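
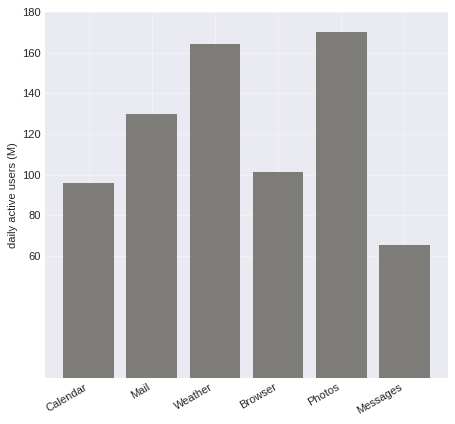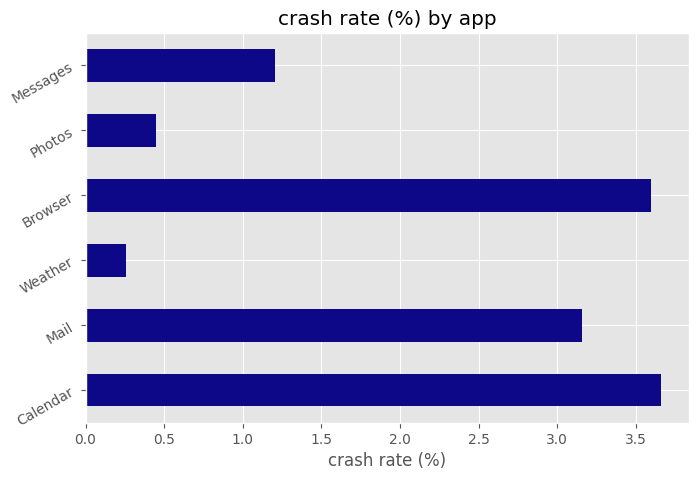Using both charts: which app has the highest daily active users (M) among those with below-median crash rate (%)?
Photos

Chart 2 median crash rate (%) ≈ 2; below-median apps: Weather, Photos, Messages. Among those, Photos has the highest daily active users (M) (≈ 180).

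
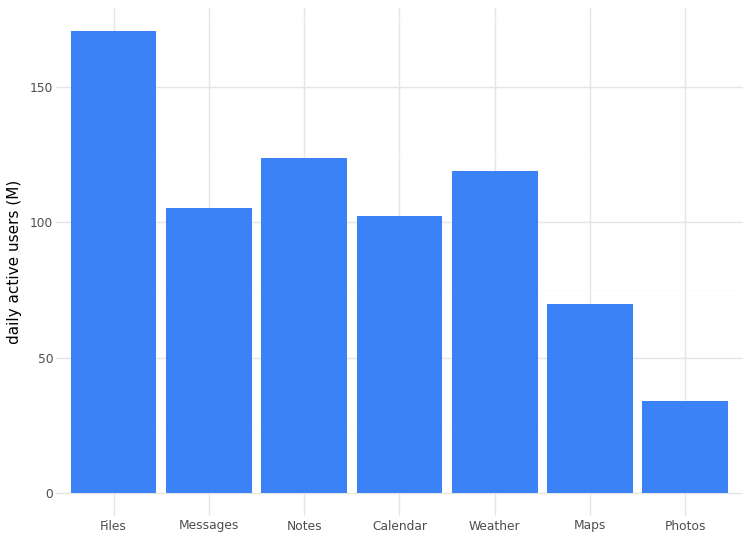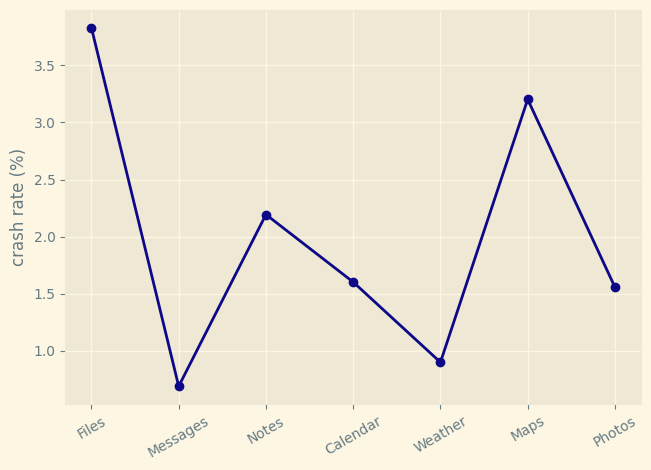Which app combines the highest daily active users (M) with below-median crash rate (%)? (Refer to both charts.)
Weather

Chart 2 median crash rate (%) ≈ 1.5; below-median apps: Messages, Weather, Photos. Among those, Weather has the highest daily active users (M) (≈ 120).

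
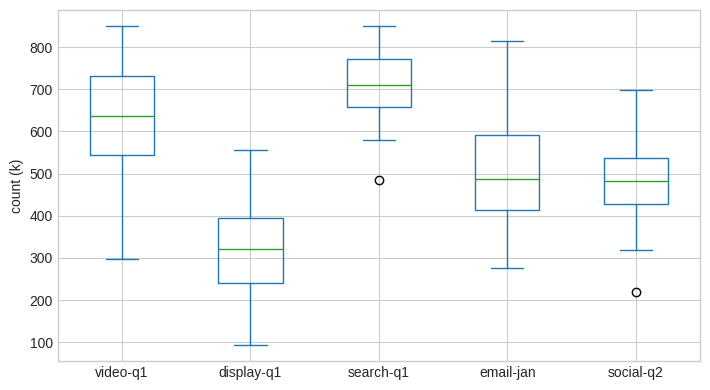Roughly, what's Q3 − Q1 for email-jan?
Q3 ≈ 600, Q1 ≈ 400; IQR ≈ 200.

≈ 200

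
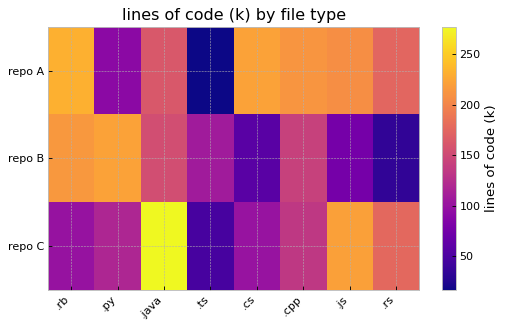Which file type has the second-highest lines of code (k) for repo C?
Top 3 for repo C: .java ≈ 275, .js ≈ 225, .rs ≈ 175.

.js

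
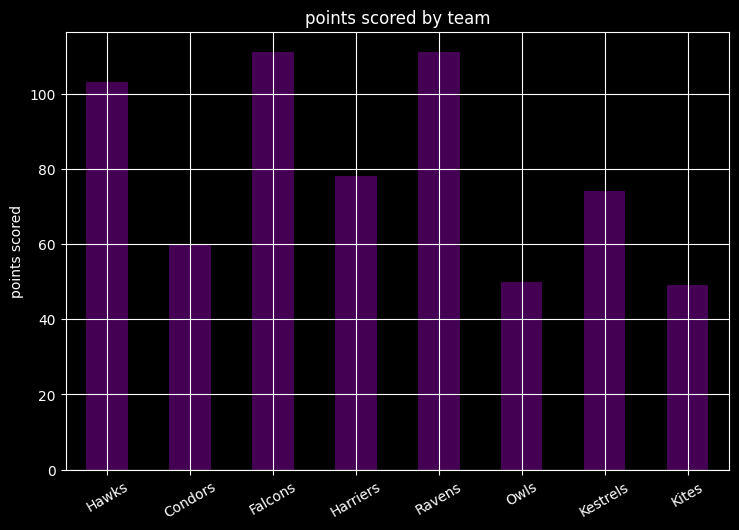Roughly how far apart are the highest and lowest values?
Max Falcons ≈ 110, min Kites ≈ 50; range ≈ 60.

≈ 60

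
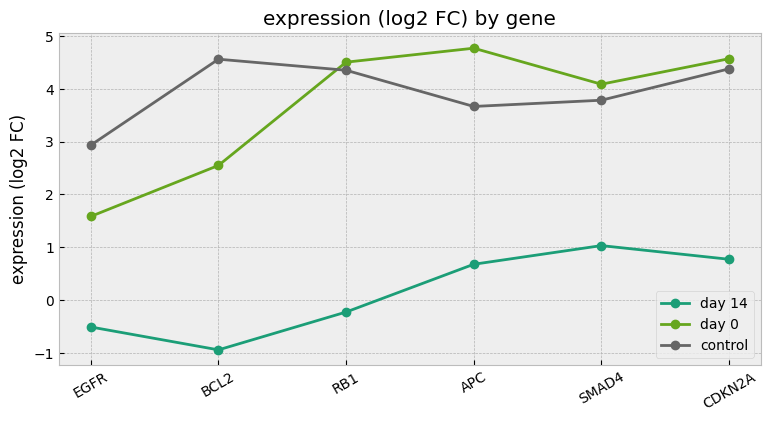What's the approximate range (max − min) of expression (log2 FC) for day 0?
Max APC ≈ 5.0, min EGFR ≈ 1.5; range ≈ 3.5.

≈ 3.5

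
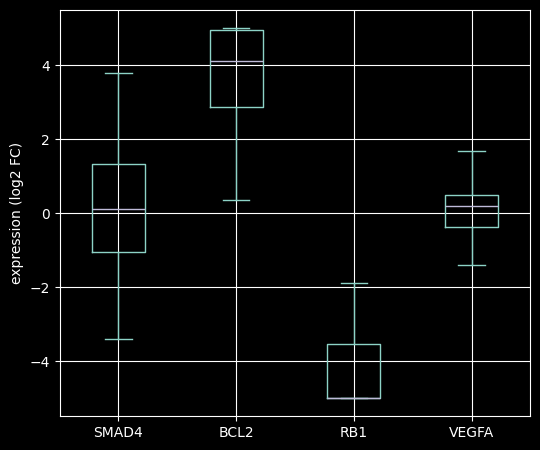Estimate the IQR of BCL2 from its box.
≈ 2

Q3 ≈ 5, Q1 ≈ 3; IQR ≈ 2.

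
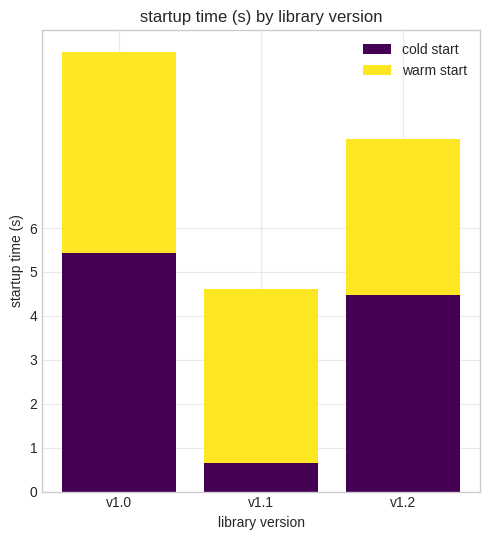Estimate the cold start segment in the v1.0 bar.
cold start top ≈ 5, bottom ≈ 0; segment ≈ 5.

≈ 5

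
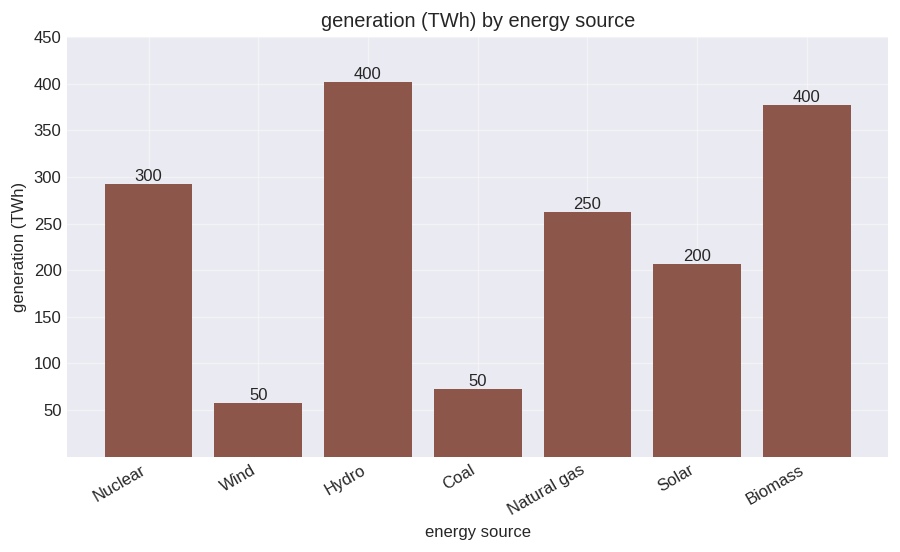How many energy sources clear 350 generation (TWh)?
Above 350: Hydro, Biomass.

2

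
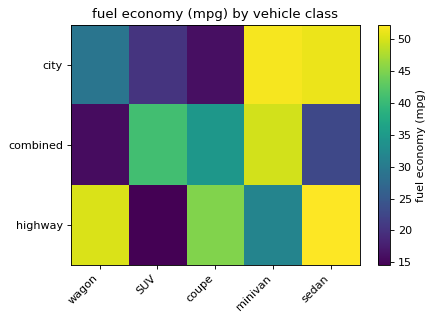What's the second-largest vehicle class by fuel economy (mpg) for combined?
SUV

Top 3 for combined: minivan ≈ 50, SUV ≈ 40, coupe ≈ 35.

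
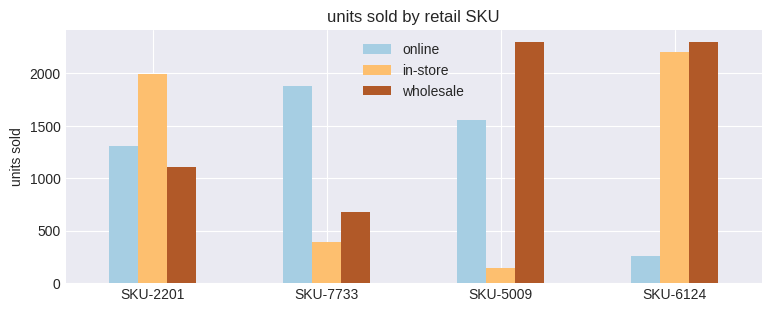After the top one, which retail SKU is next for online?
Top 3 for online: SKU-7733 ≈ 1800, SKU-5009 ≈ 1600, SKU-2201 ≈ 1400.

SKU-5009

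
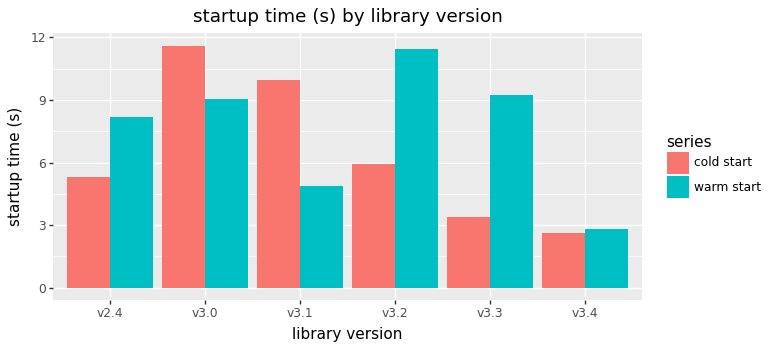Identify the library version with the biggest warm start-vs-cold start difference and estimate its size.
v3.3, ≈ 6 s

v3.3: warm start ≈ 9, cold start ≈ 3 → gap ≈ 6. Next-largest (v3.2) is only ≈ 5.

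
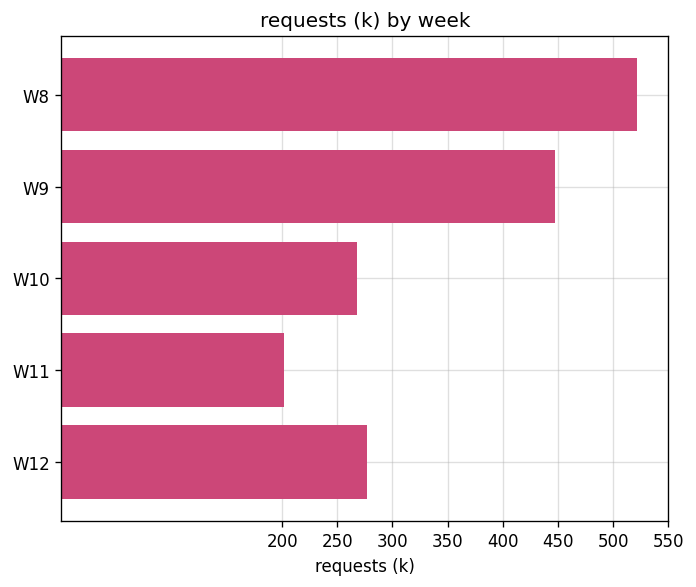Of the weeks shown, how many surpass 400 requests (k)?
Above 400: W8, W9.

2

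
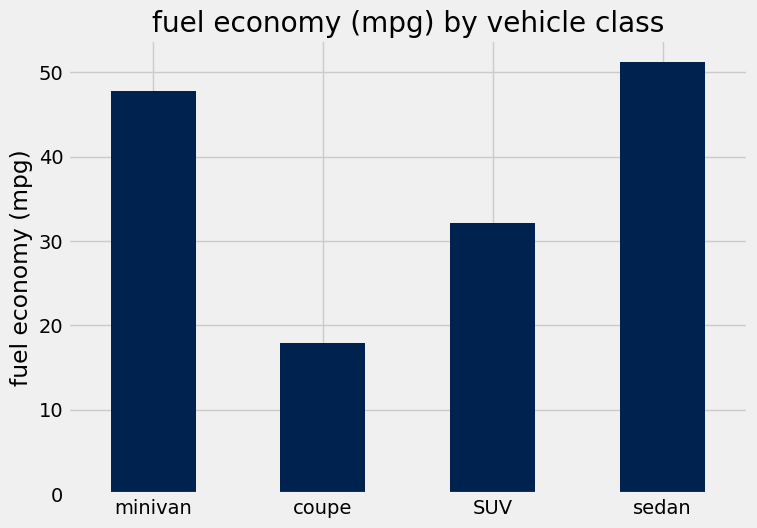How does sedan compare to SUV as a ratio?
≈ 1.67×

sedan ≈ 50, SUV ≈ 30; 50/30 ≈ 1.67.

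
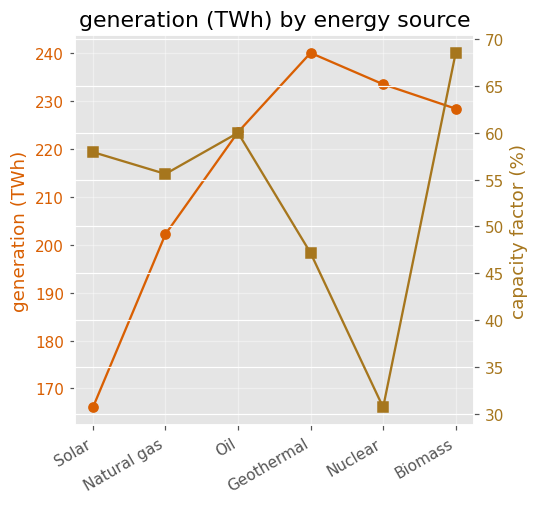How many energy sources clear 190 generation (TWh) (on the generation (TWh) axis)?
5

Above 190: Natural gas, Oil, Geothermal, Nuclear, Biomass.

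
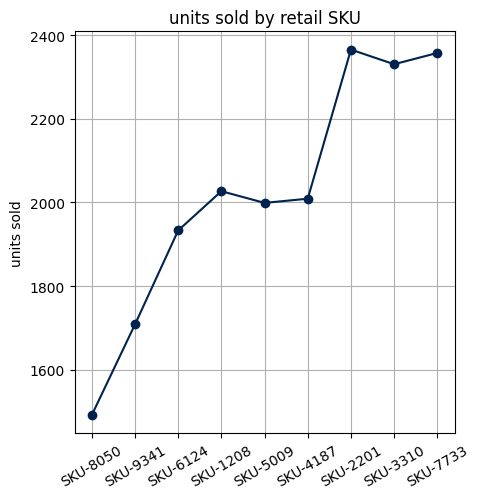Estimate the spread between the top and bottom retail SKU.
Max SKU-2201 ≈ 2400, min SKU-8050 ≈ 1500; range ≈ 900.

≈ 900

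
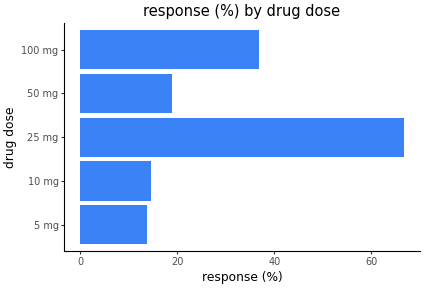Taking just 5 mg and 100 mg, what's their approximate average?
(10 + 40) / 2 ≈ 25.

≈ 25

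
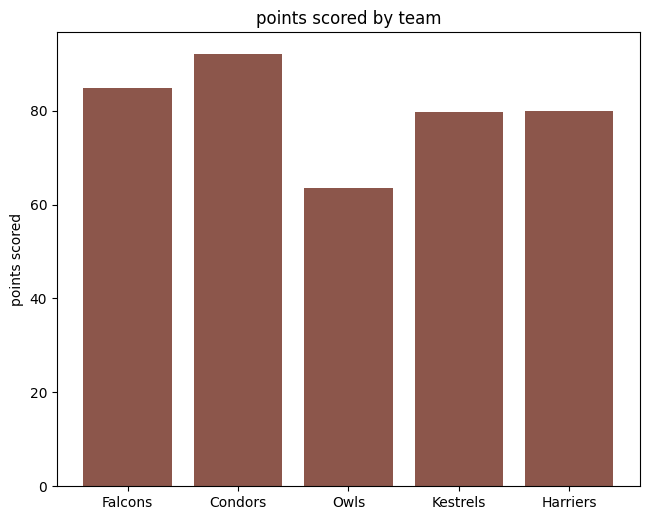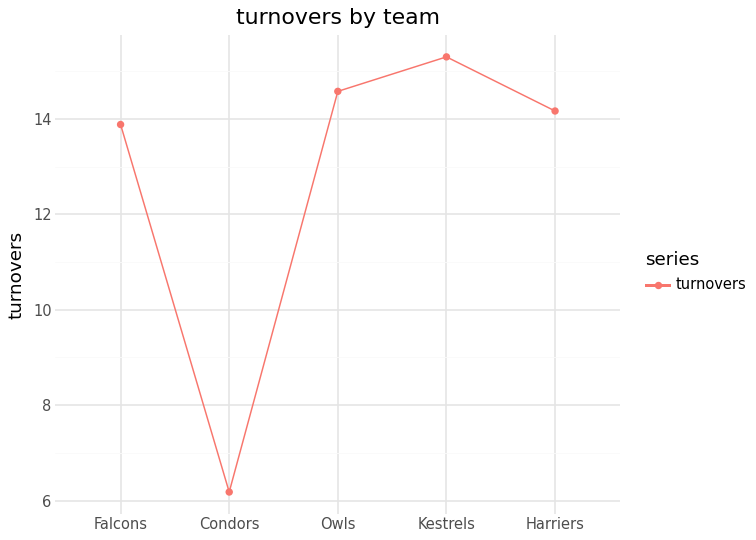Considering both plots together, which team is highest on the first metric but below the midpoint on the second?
Chart 2 median turnovers ≈ 14; below-median teams: Falcons, Condors. Among those, Condors has the highest points scored (≈ 90).

Condors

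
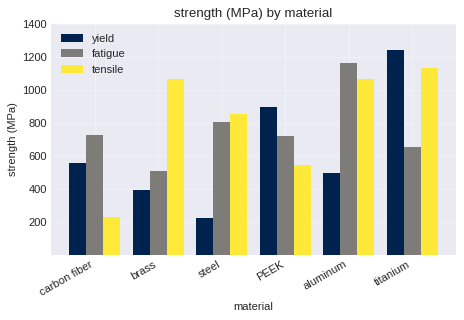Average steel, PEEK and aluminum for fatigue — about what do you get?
(800 + 800 + 1200) / 3 ≈ 933.

≈ 933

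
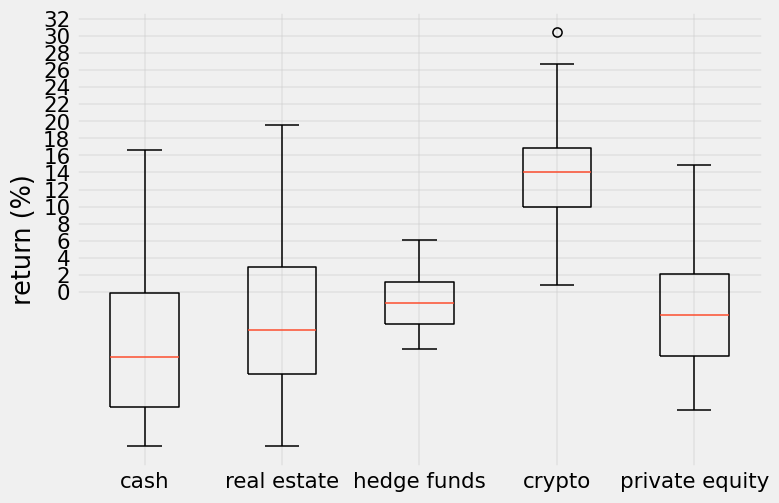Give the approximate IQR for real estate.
Q3 ≈ 2, Q1 ≈ -10; IQR ≈ 12.

≈ 12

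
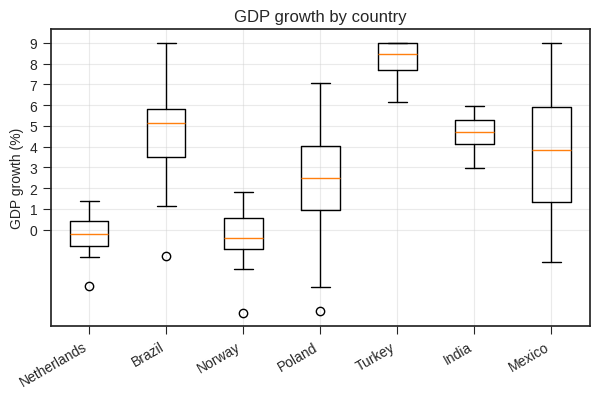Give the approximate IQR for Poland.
≈ 3

Q3 ≈ 4, Q1 ≈ 1; IQR ≈ 3.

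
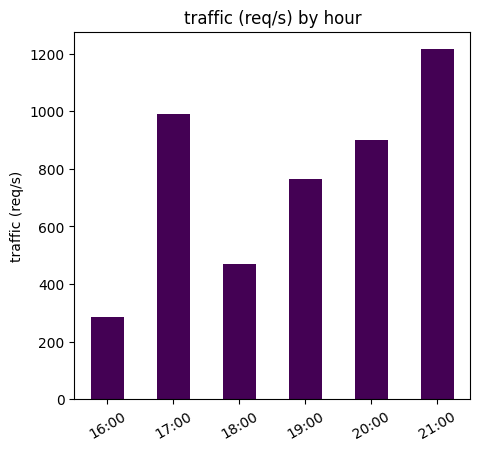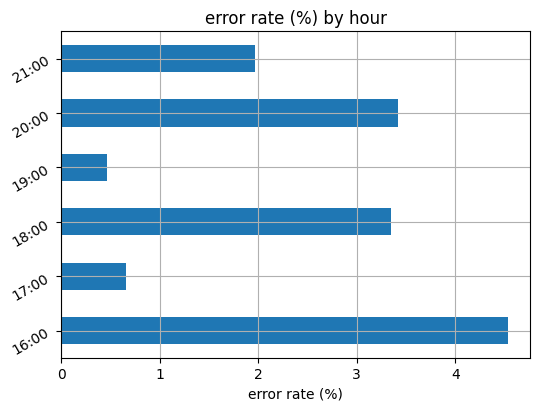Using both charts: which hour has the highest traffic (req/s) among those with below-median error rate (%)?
Chart 2 median error rate (%) ≈ 2.5; below-median hours: 17:00, 19:00, 21:00. Among those, 21:00 has the highest traffic (req/s) (≈ 1200).

21:00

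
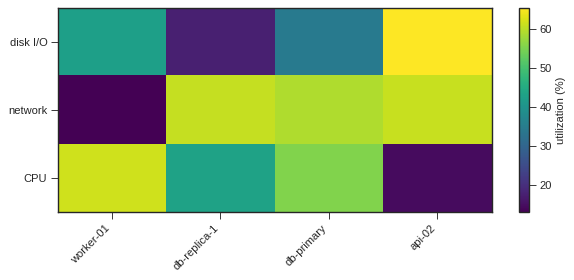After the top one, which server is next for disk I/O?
worker-01

Top 3 for disk I/O: api-02 ≈ 65, worker-01 ≈ 40, db-primary ≈ 35.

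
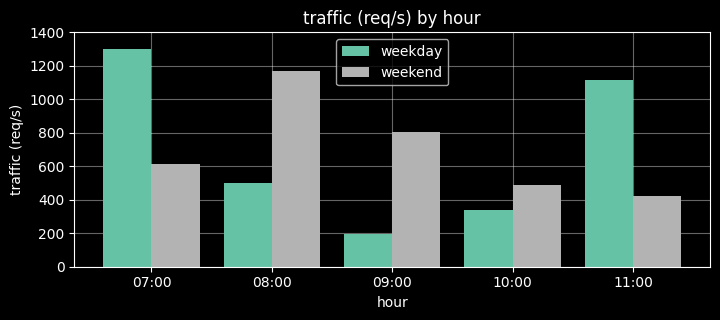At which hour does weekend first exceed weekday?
08:00

07:00: weekend ≈ 600 vs weekday ≈ 1400 (not yet); 08:00: weekend ≈ 1200 vs weekday ≈ 400 (first crossover).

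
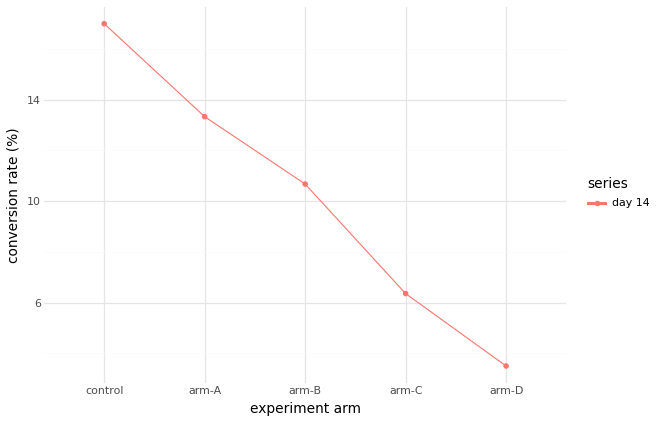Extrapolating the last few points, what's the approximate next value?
≈ 1

Last three: 10, 6, 4 → slope ≈ -3/step → next ≈ 1.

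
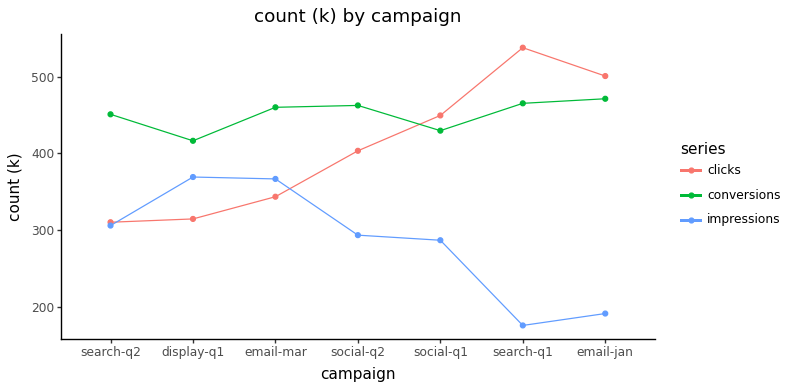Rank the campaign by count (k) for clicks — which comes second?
email-jan

Top 3 for clicks: search-q1 ≈ 550, email-jan ≈ 500, social-q1 ≈ 450.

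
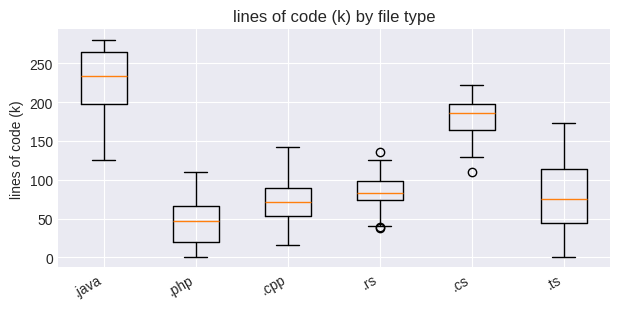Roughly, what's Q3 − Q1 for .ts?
≈ 80

Q3 ≈ 120, Q1 ≈ 40; IQR ≈ 80.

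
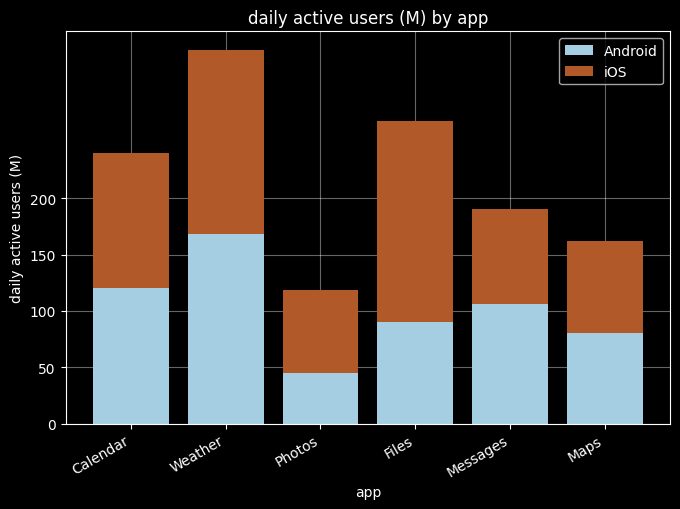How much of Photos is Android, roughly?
Android top ≈ 50, bottom ≈ 0; segment ≈ 50.

≈ 50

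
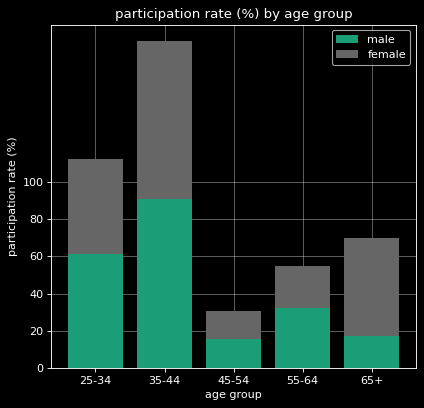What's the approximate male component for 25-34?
≈ 60

male top ≈ 60, bottom ≈ 0; segment ≈ 60.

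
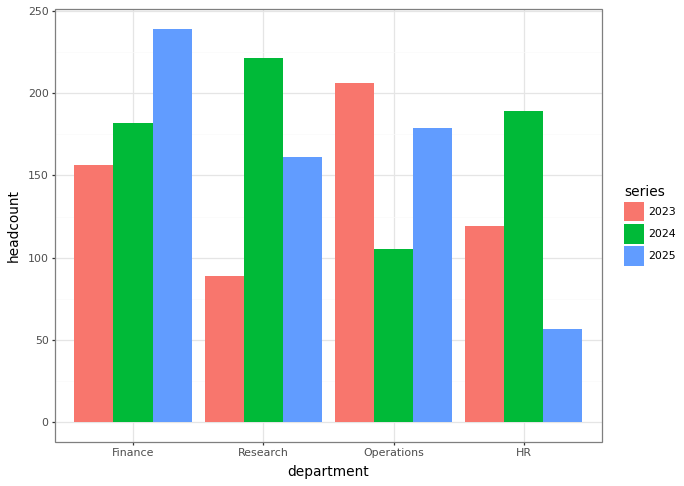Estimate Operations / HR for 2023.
≈ 1.67×

Operations ≈ 200, HR ≈ 120; 200/120 ≈ 1.67.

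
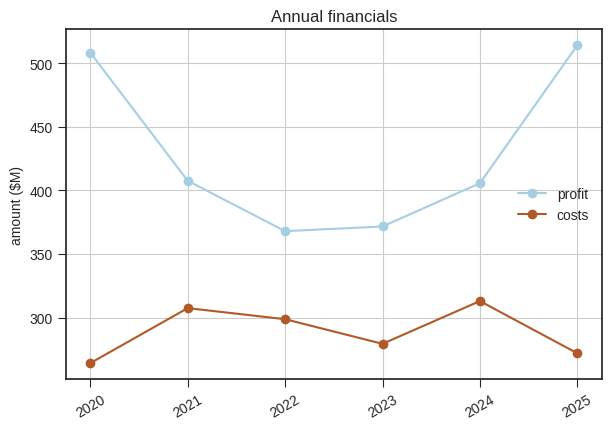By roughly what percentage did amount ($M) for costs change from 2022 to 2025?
2022 ≈ 300, 2025 ≈ 275; (275 − 300) / 300 ≈ -8.3%.

≈ -8.3%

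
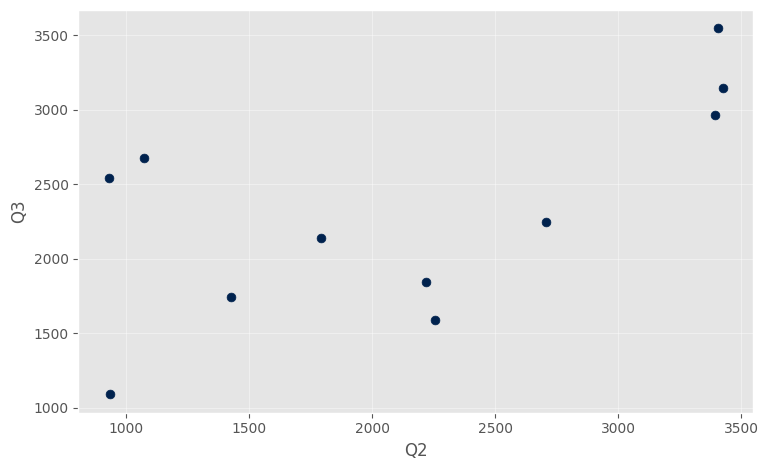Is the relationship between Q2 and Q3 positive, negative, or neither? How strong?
Points are positively correlated; moderate (|r| ≈ 0.6).

positive, moderate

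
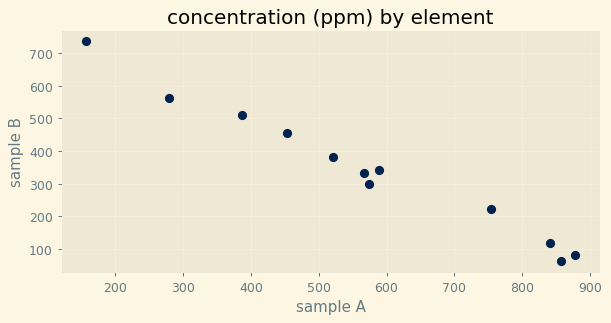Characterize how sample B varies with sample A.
negative, strong

Points are negatively correlated; strong (|r| ≈ 1.0).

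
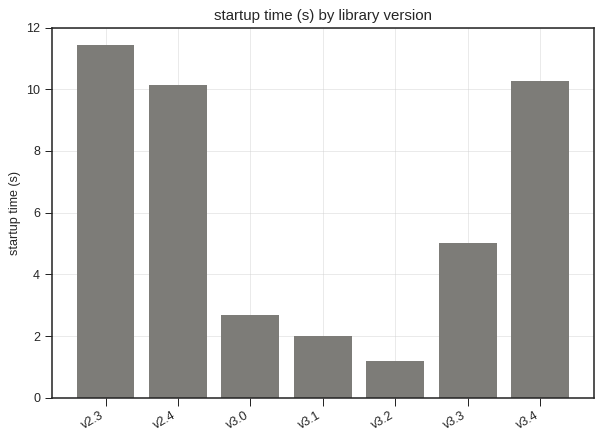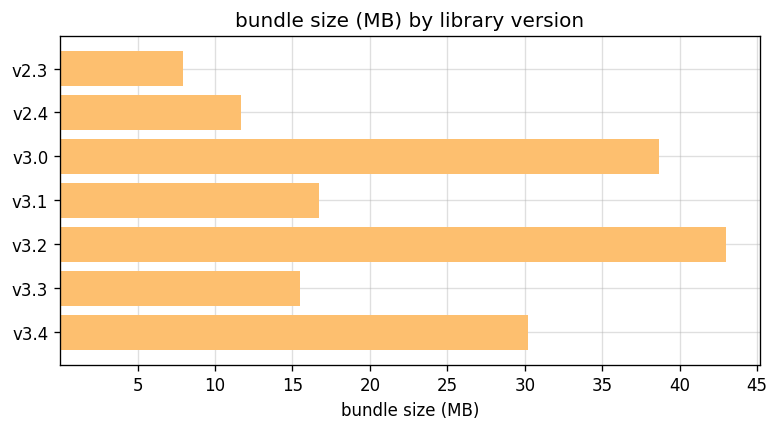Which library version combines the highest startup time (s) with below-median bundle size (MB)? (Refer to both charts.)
v2.3

Chart 2 median bundle size (MB) ≈ 15; below-median library versions: v2.3, v2.4, v3.3. Among those, v2.3 has the highest startup time (s) (≈ 12).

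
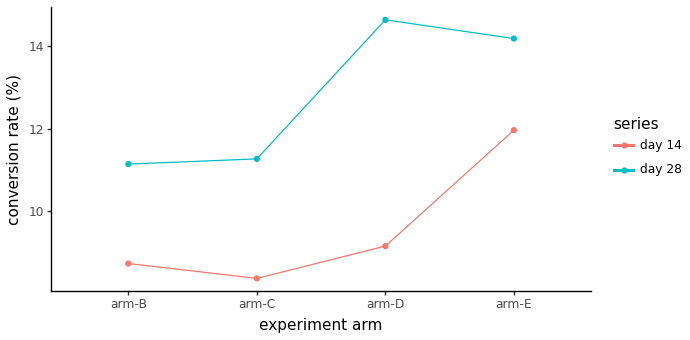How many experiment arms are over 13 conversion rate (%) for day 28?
Above 13: arm-D, arm-E.

2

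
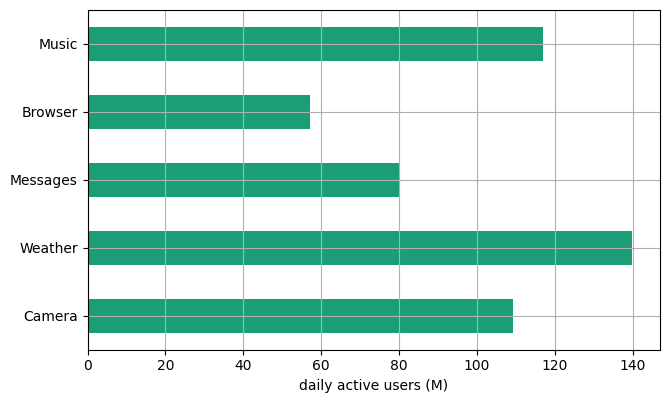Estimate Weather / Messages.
Weather ≈ 140, Messages ≈ 80; 140/80 ≈ 1.75.

≈ 1.75×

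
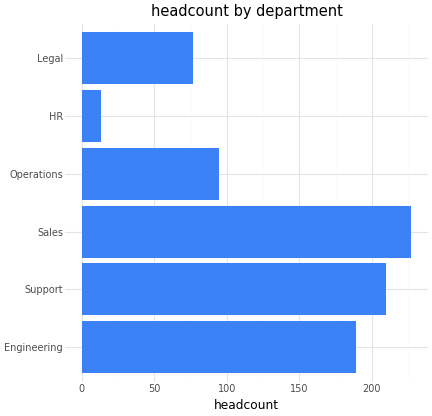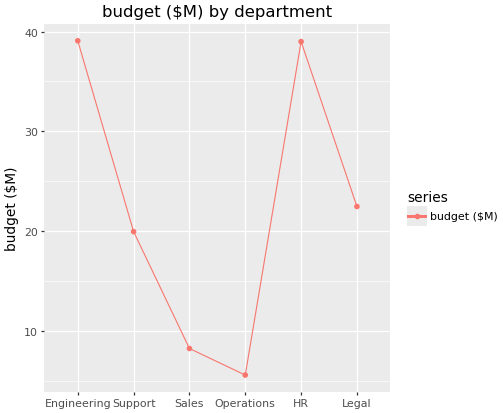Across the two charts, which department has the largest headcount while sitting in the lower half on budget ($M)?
Sales

Chart 2 median budget ($M) ≈ 20; below-median departments: Support, Sales, Operations. Among those, Sales has the highest headcount (≈ 225).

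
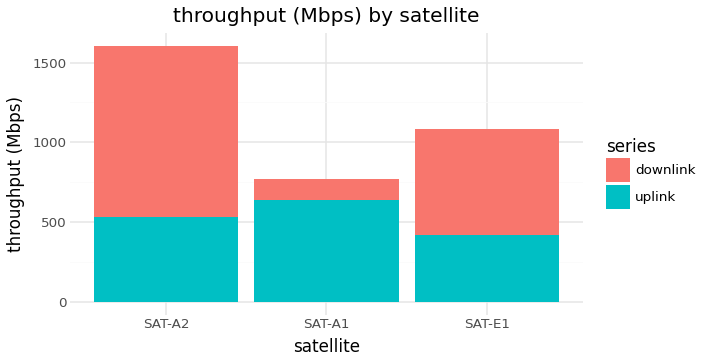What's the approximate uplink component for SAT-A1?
≈ 600

uplink top ≈ 600, bottom ≈ 0; segment ≈ 600.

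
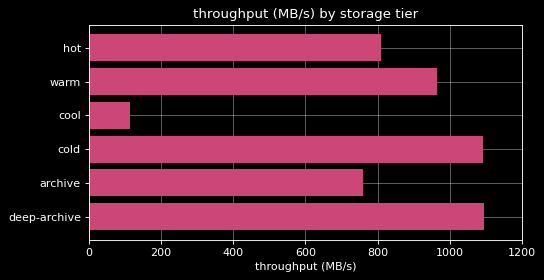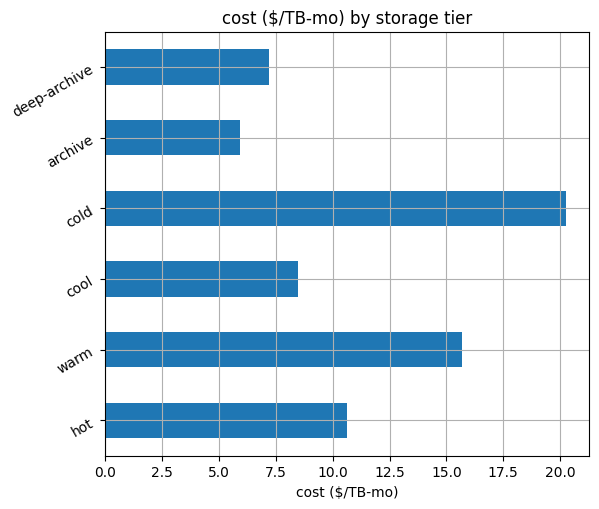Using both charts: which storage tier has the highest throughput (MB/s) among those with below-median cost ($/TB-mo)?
deep-archive

Chart 2 median cost ($/TB-mo) ≈ 10; below-median storage tiers: cool, archive, deep-archive. Among those, deep-archive has the highest throughput (MB/s) (≈ 1000).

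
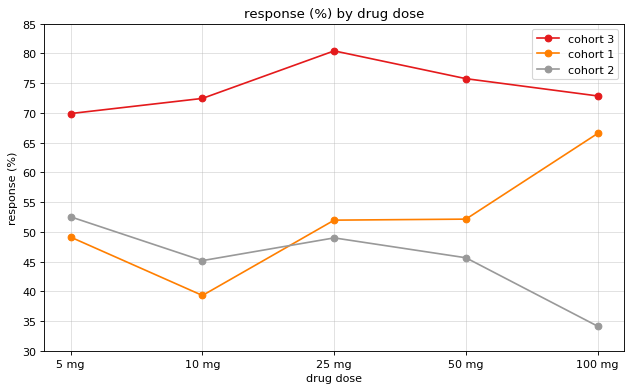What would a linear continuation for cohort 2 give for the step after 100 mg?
≈ 27.5

Last three: 50, 45, 35 → slope ≈ -7.5/step → next ≈ 27.5.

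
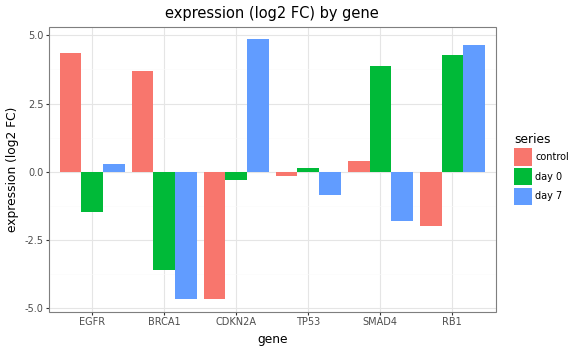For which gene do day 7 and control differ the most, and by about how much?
CDKN2A, ≈ 10 log2 FC

CDKN2A: day 7 ≈ 5, control ≈ -5 → gap ≈ 10. Next-largest (BRCA1) is only ≈ 9.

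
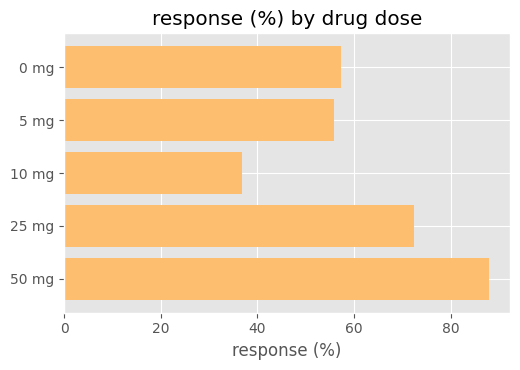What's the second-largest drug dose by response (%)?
Top 3: 50 mg ≈ 90, 25 mg ≈ 70, 0 mg ≈ 60.

25 mg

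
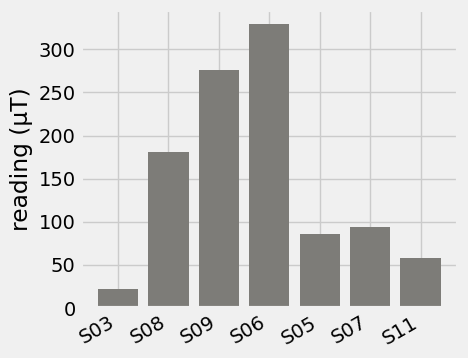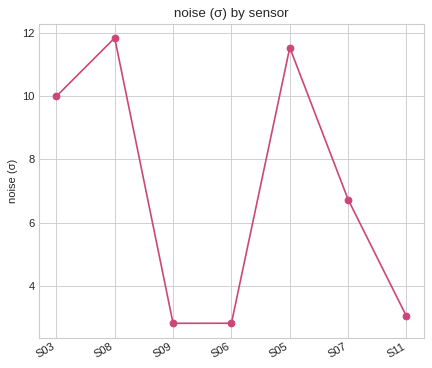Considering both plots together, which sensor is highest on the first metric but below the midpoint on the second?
S06

Chart 2 median noise (σ) ≈ 6; below-median sensors: S09, S06, S11. Among those, S06 has the highest reading (µT) (≈ 350).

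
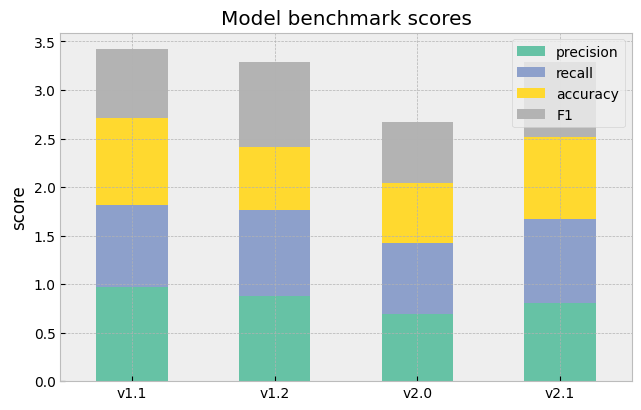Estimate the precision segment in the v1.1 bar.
precision top ≈ 1.0, bottom ≈ 0.0; segment ≈ 1.0.

≈ 1.0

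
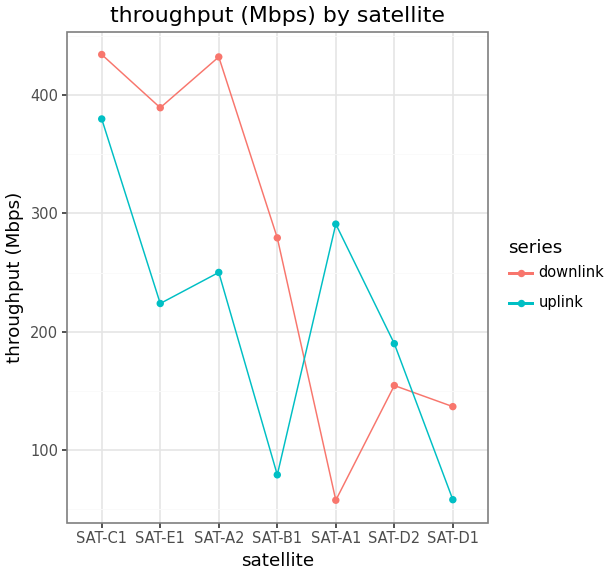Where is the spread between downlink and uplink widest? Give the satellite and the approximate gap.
SAT-A1: downlink ≈ 50, uplink ≈ 300 → gap ≈ 250. Next-largest (SAT-B1) is only ≈ 200.

SAT-A1, ≈ 250 Mbps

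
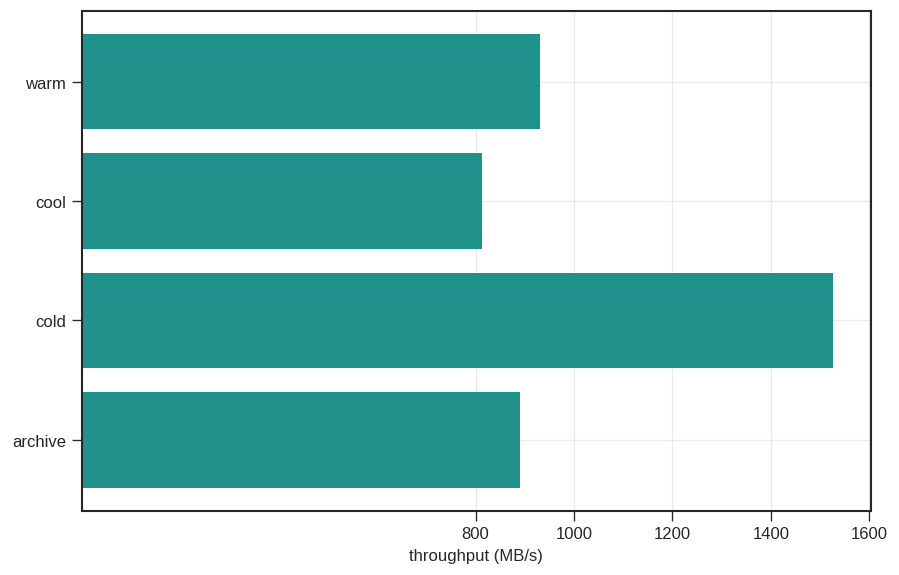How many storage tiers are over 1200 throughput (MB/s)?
Above 1200: cold.

1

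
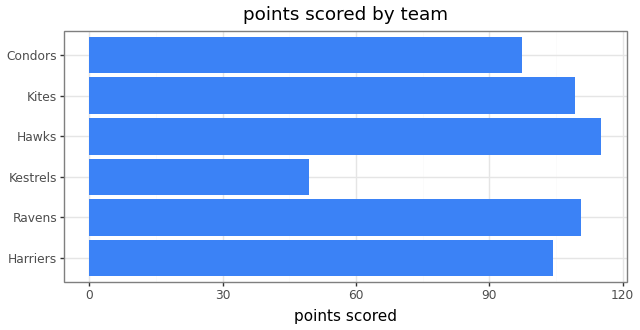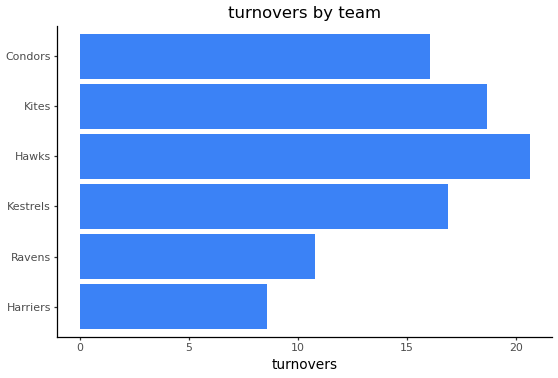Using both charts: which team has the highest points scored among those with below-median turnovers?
Chart 2 median turnovers ≈ 16; below-median teams: Harriers, Ravens, Condors. Among those, Ravens has the highest points scored (≈ 120).

Ravens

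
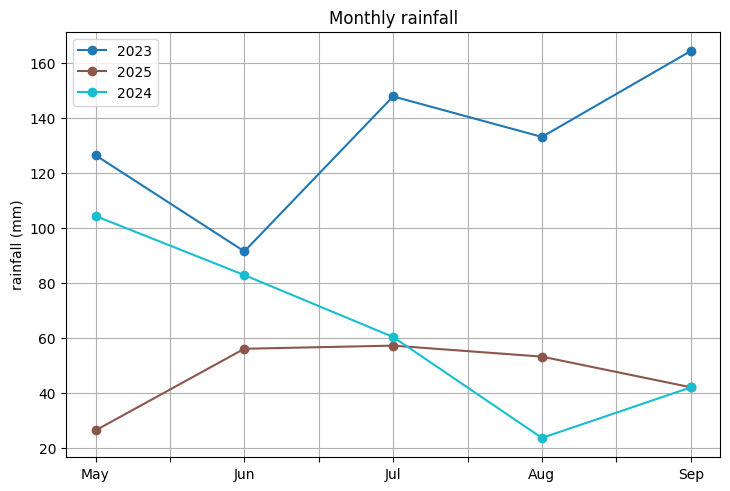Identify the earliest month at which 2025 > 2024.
Aug

Jul: 2025 ≈ 60 vs 2024 ≈ 60 (not yet); Aug: 2025 ≈ 60 vs 2024 ≈ 20 (first crossover).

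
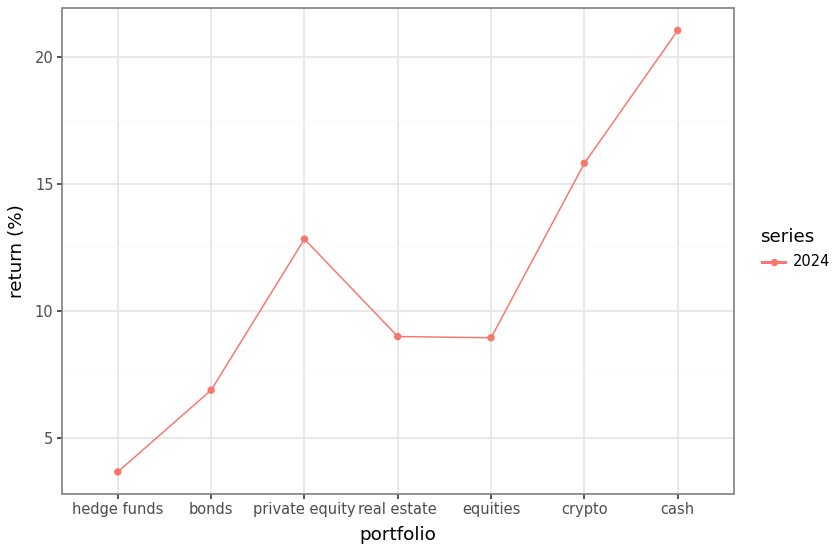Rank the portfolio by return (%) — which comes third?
private equity

Top 4: cash ≈ 22, crypto ≈ 16, private equity ≈ 12, real estate ≈ 8.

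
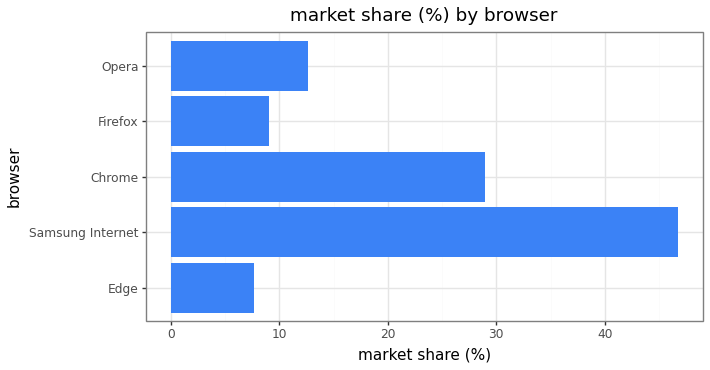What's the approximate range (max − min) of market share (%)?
Max Samsung Internet ≈ 45, min Edge ≈ 10; range ≈ 35.

≈ 35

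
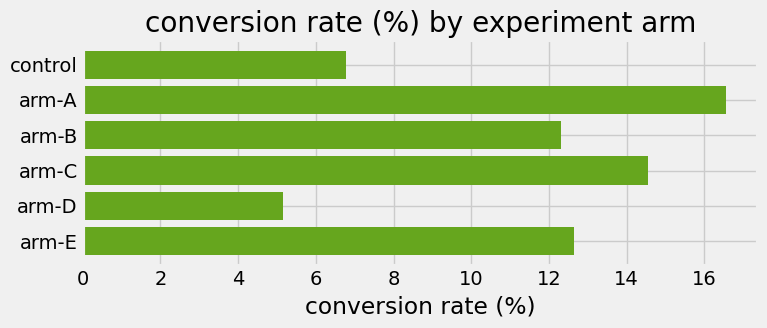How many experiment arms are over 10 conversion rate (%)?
Above 10: arm-A, arm-B, arm-C, arm-E.

4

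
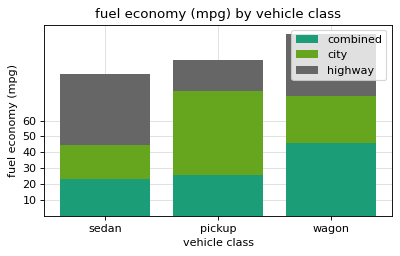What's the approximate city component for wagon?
≈ 30

city top ≈ 80, bottom ≈ 50; segment ≈ 30.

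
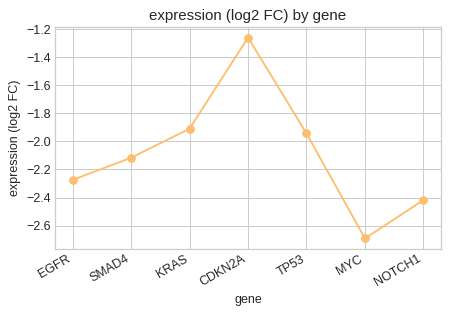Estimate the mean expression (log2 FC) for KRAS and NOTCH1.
(-2.0 + -2.4) / 2 ≈ -2.2.

≈ -2.2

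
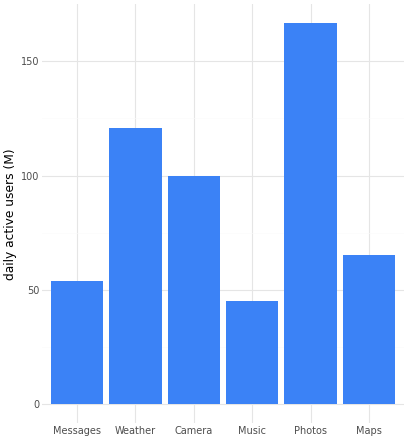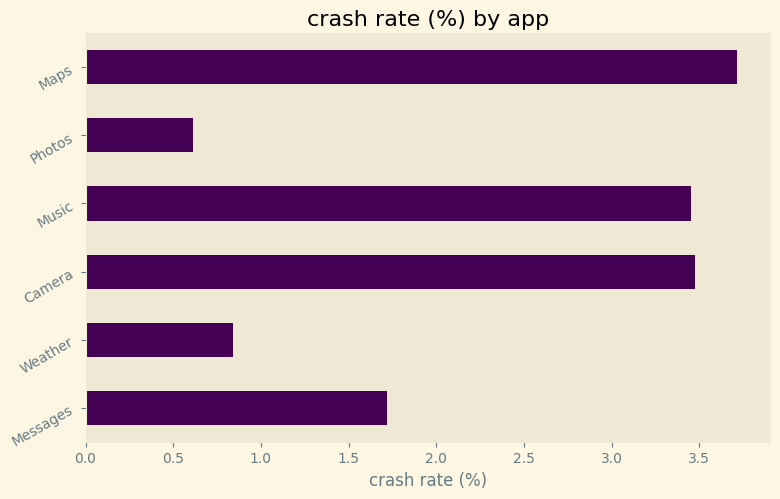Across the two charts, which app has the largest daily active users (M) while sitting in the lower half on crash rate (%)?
Chart 2 median crash rate (%) ≈ 2.5; below-median apps: Messages, Weather, Photos. Among those, Photos has the highest daily active users (M) (≈ 160).

Photos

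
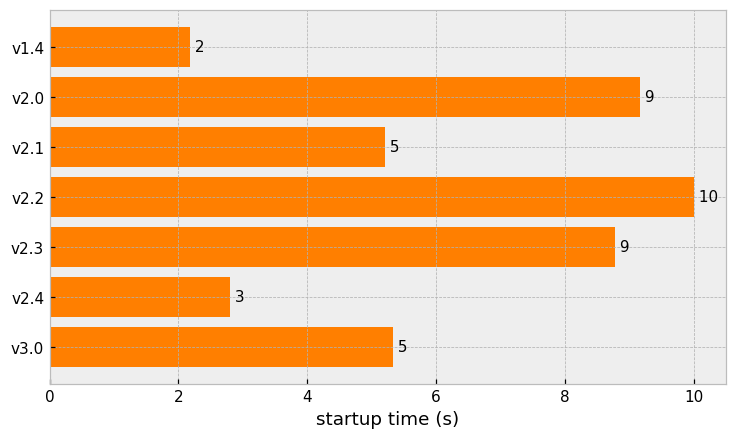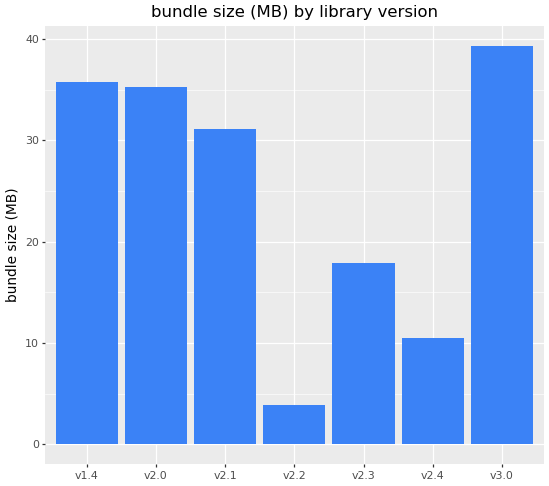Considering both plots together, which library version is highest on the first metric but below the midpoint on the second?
Chart 2 median bundle size (MB) ≈ 30; below-median library versions: v2.2, v2.3, v2.4. Among those, v2.2 has the highest startup time (s) (≈ 10).

v2.2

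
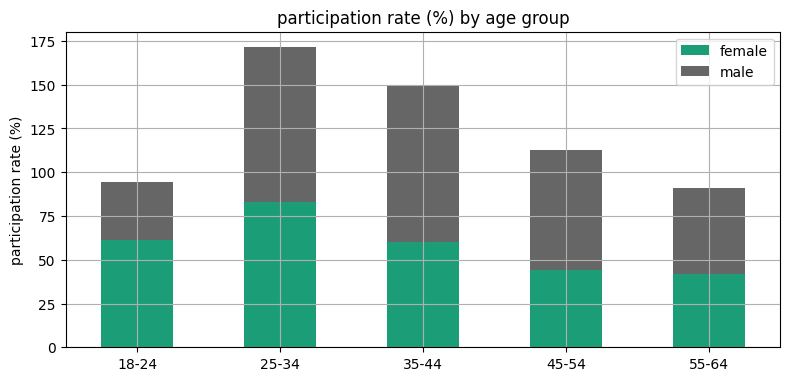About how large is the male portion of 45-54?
≈ 80

male top ≈ 120, bottom ≈ 40; segment ≈ 80.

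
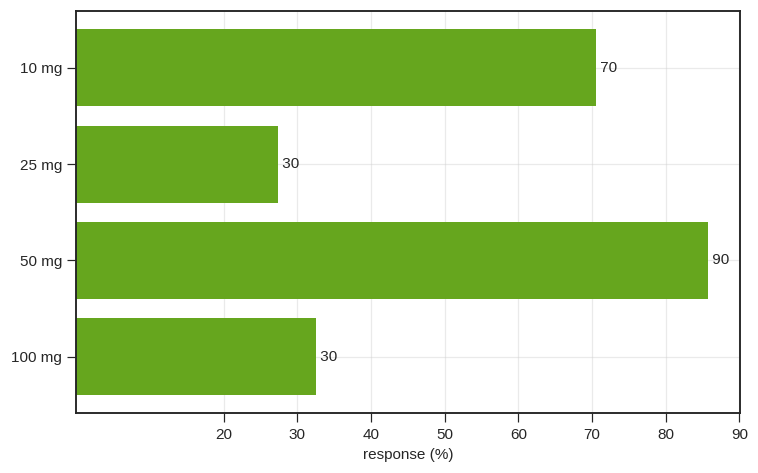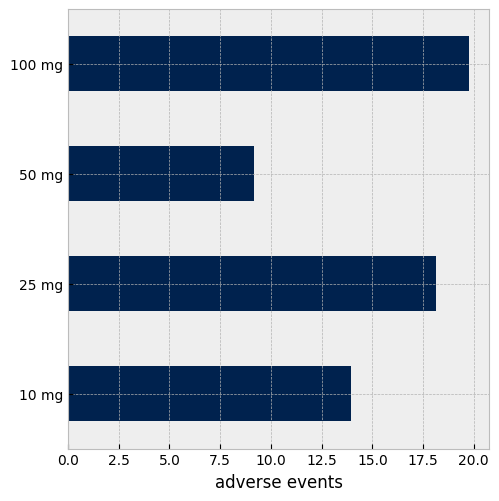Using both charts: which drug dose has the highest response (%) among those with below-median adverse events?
Chart 2 median adverse events ≈ 16; below-median drug doses: 10 mg, 50 mg. Among those, 50 mg has the highest response (%) (≈ 90).

50 mg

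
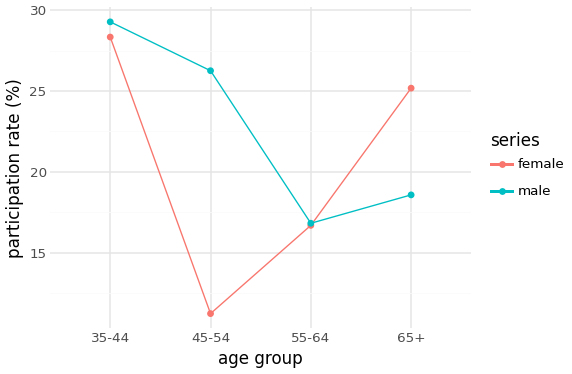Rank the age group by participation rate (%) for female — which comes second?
Top 3 for female: 35-44 ≈ 28, 65+ ≈ 26, 55-64 ≈ 16.

65+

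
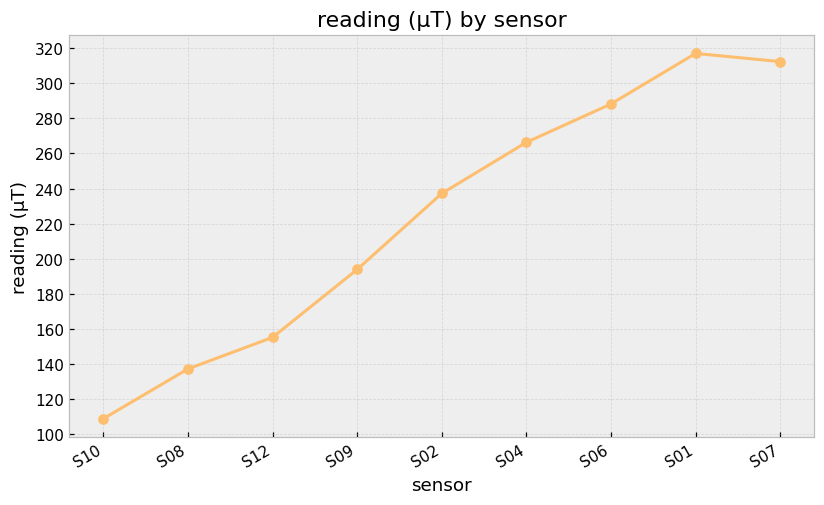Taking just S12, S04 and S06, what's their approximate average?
(160 + 260 + 280) / 3 ≈ 233.

≈ 233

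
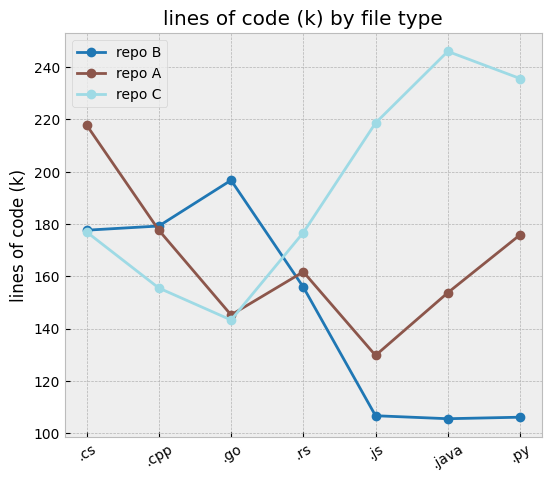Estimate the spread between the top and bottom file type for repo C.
Max .java ≈ 240, min .go ≈ 140; range ≈ 100.

≈ 100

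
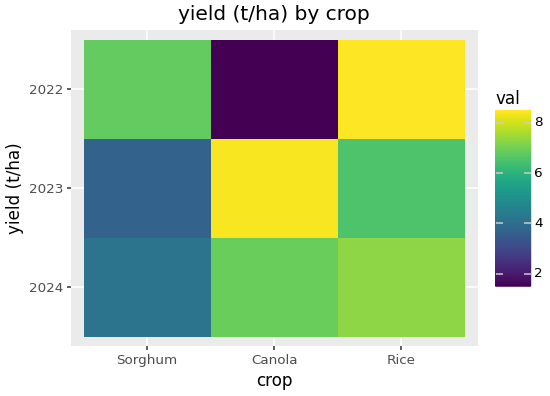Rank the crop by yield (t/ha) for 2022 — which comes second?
Sorghum

Top 3 for 2022: Rice ≈ 8, Sorghum ≈ 7, Canola ≈ 2.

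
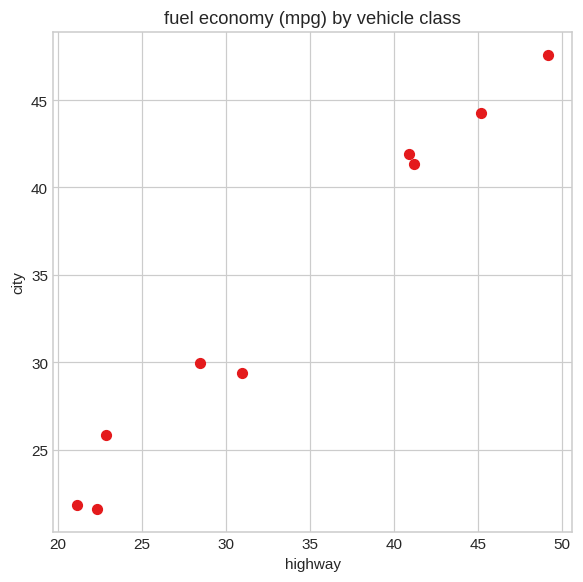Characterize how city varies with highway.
Points are positively correlated; strong (|r| ≈ 1.0).

positive, strong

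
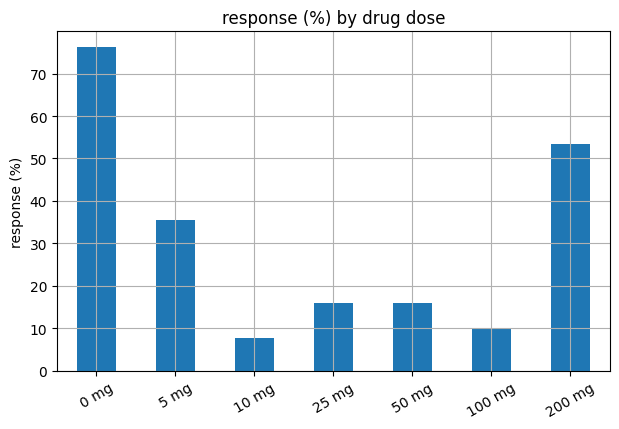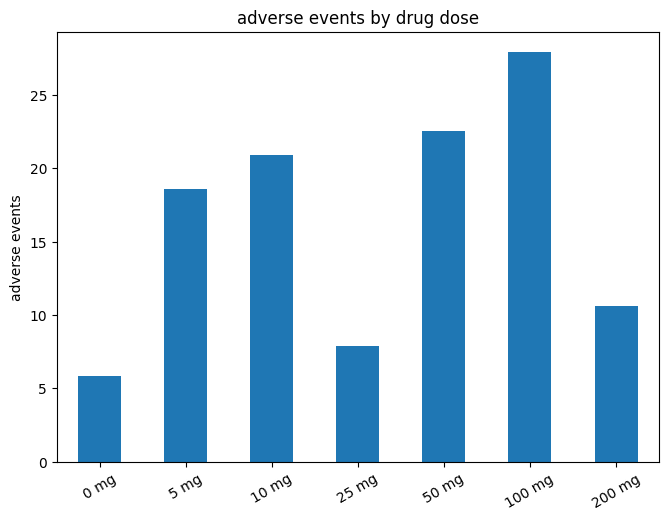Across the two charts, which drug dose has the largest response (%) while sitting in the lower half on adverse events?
0 mg

Chart 2 median adverse events ≈ 20; below-median drug doses: 0 mg, 25 mg, 200 mg. Among those, 0 mg has the highest response (%) (≈ 80).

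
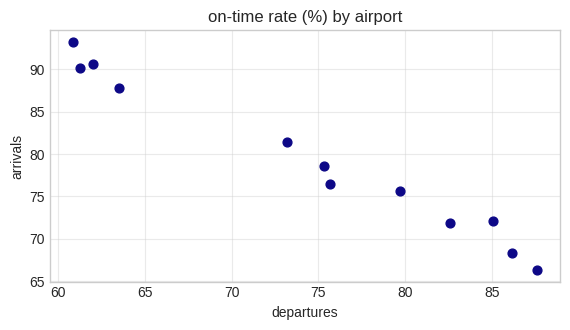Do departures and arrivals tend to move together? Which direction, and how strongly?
Points are negatively correlated; strong (|r| ≈ 1.0).

negative, strong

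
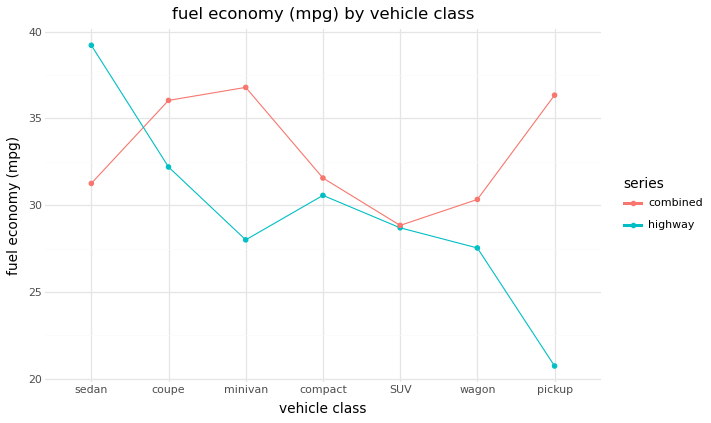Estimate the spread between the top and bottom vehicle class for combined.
≈ 8

Max minivan ≈ 36, min SUV ≈ 28; range ≈ 8.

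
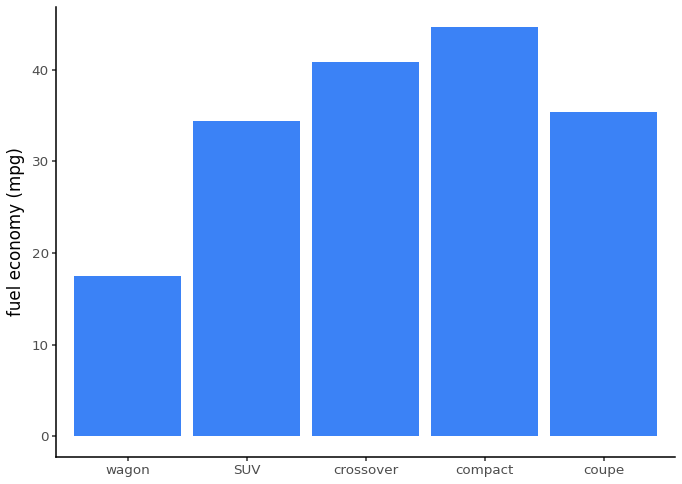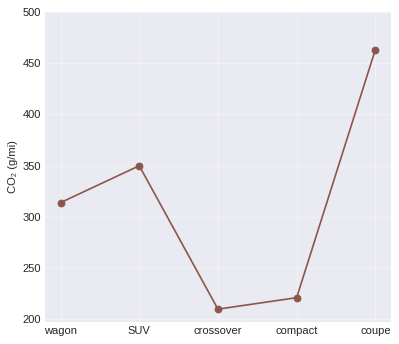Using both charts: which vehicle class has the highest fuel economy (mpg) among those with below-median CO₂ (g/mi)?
compact

Chart 2 median CO₂ (g/mi) ≈ 300; below-median vehicle classes: crossover, compact. Among those, compact has the highest fuel economy (mpg) (≈ 45).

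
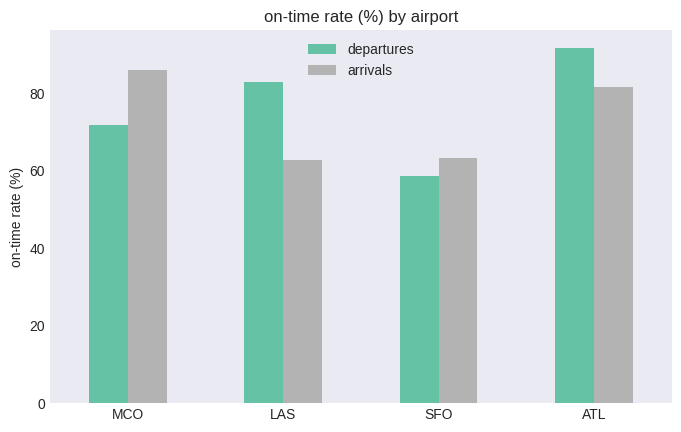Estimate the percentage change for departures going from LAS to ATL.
≈ +12.5%

LAS ≈ 80, ATL ≈ 90; (90 − 80) / 80 ≈ +12.5%.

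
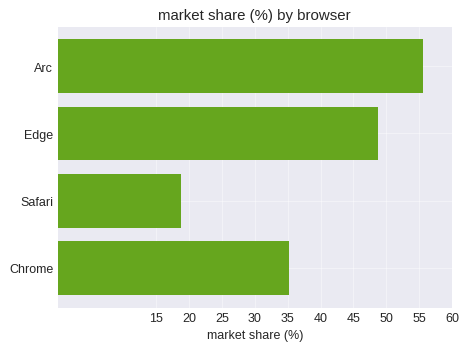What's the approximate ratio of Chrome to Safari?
Chrome ≈ 35, Safari ≈ 20; 35/20 ≈ 1.75.

≈ 1.75×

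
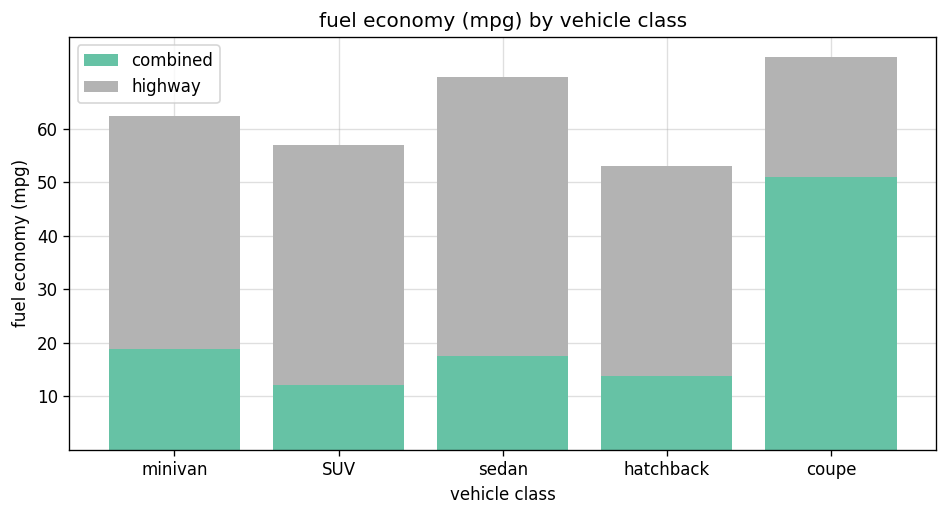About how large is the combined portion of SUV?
≈ 10

combined top ≈ 10, bottom ≈ 0; segment ≈ 10.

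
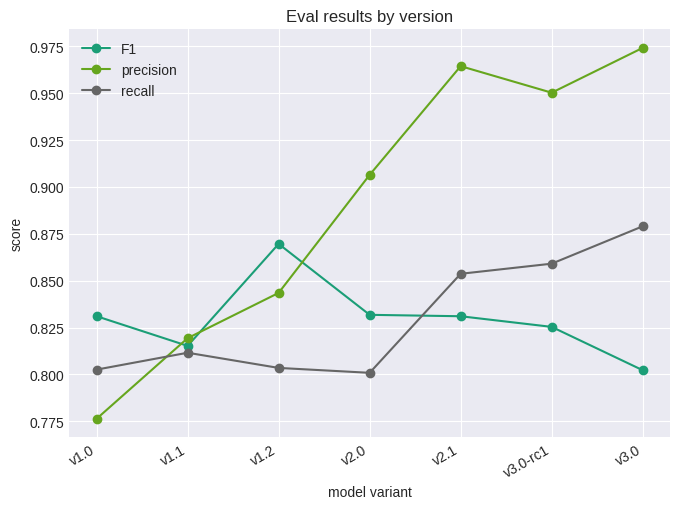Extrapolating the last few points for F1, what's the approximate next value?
≈ 0.78

Last three: 0.84, 0.82, 0.80 → slope ≈ -0.02/step → next ≈ 0.78.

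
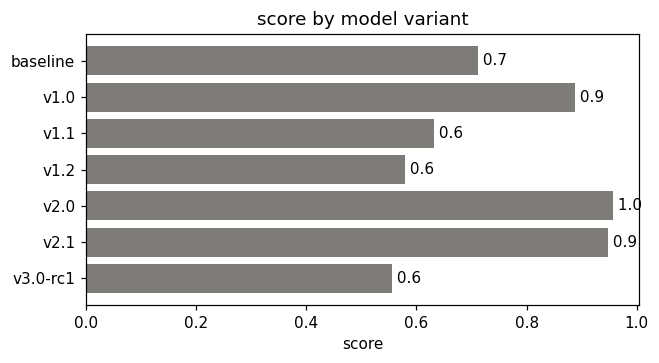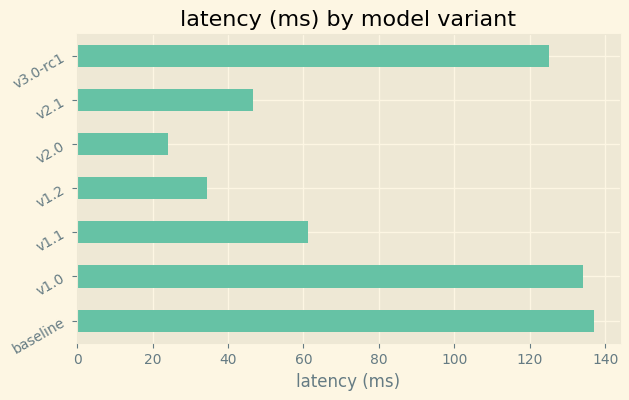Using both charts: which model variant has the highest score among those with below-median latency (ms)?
v2.0

Chart 2 median latency (ms) ≈ 60; below-median model variants: v1.2, v2.0, v2.1. Among those, v2.0 has the highest score (≈ 1).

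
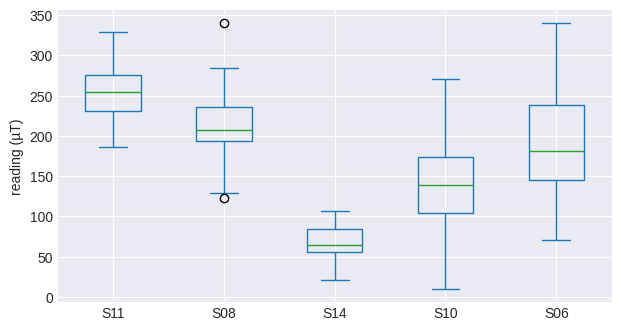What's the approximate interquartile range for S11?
Q3 ≈ 280, Q1 ≈ 240; IQR ≈ 40.

≈ 40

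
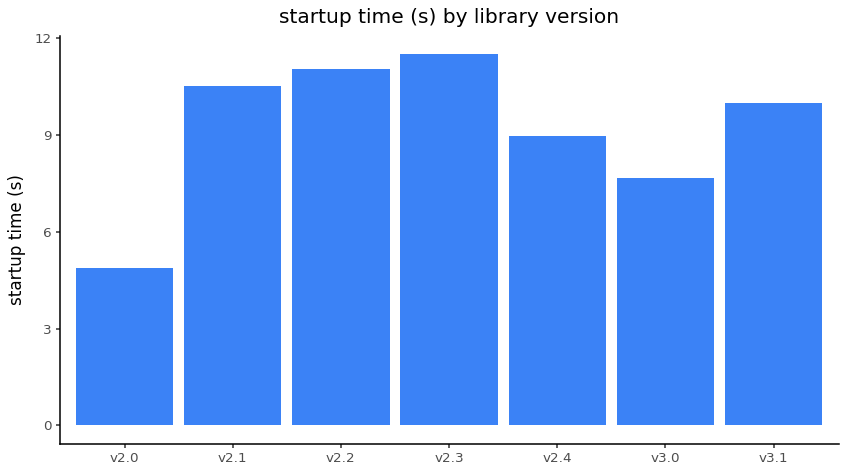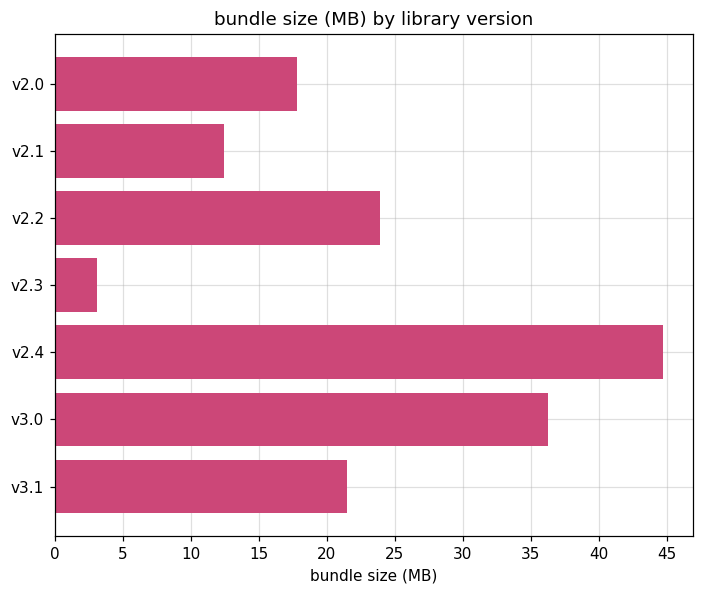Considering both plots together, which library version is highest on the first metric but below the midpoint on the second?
Chart 2 median bundle size (MB) ≈ 20; below-median library versions: v2.0, v2.1, v2.3. Among those, v2.3 has the highest startup time (s) (≈ 12).

v2.3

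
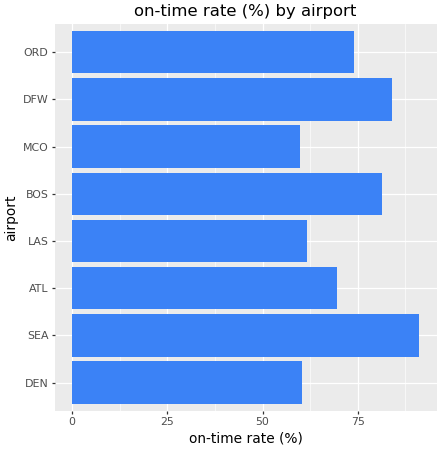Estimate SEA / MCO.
≈ 1.5×

SEA ≈ 90, MCO ≈ 60; 90/60 ≈ 1.5.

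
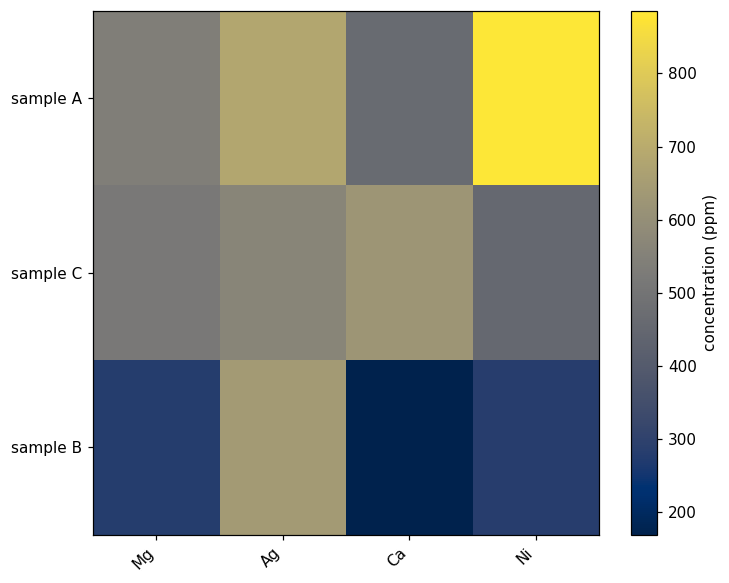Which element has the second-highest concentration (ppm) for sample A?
Ag

Top 3 for sample A: Ni ≈ 900, Ag ≈ 700, Mg ≈ 500.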